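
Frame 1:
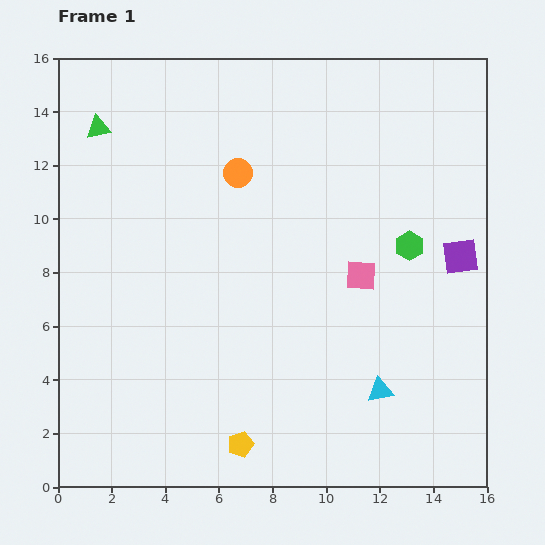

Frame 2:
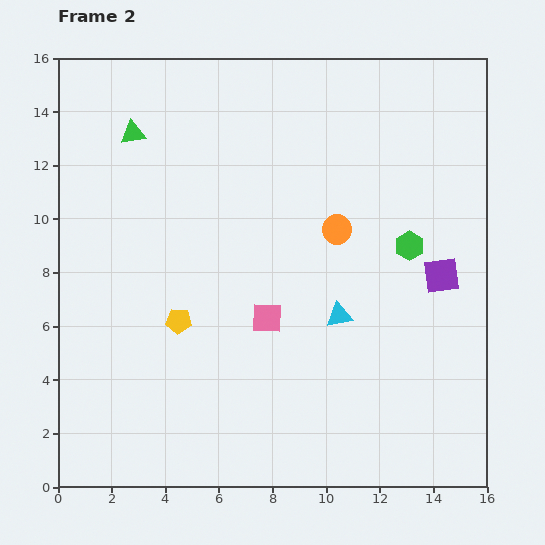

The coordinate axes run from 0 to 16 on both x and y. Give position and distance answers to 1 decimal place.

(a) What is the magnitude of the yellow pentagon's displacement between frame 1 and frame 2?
5.1

The yellow pentagon moved from (6.8, 1.6) to (4.5, 6.2), a distance of √(2.3² + 4.6²) ≈ 5.1.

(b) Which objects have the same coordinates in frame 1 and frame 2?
the green hexagon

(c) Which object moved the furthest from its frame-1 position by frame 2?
the yellow pentagon

(moved 5.1; next 4.3)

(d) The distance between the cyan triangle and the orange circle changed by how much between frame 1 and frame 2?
-6.5

Distance in frame 1: 9.7. Distance in frame 2: 3.2.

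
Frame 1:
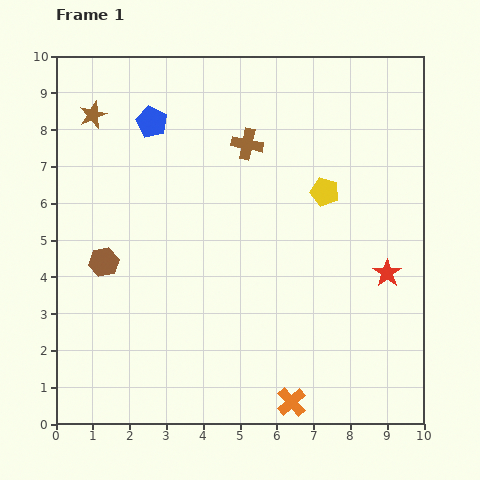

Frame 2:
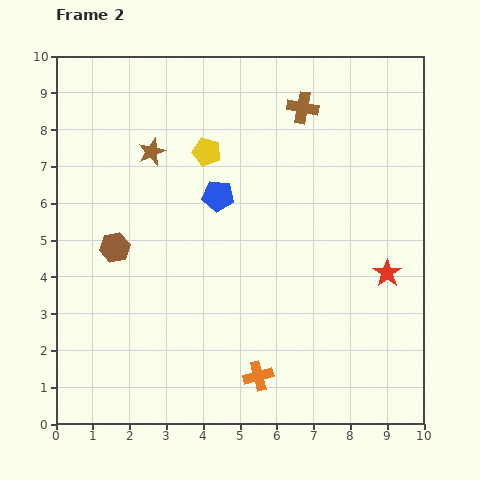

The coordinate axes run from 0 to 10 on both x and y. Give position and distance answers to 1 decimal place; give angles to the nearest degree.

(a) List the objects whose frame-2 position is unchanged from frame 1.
the red star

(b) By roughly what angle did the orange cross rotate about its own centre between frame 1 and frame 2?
28° clockwise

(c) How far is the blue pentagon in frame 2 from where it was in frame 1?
2.7

The blue pentagon moved from (2.6, 8.2) to (4.4, 6.2), a distance of √(1.8² + 2.0²) ≈ 2.7.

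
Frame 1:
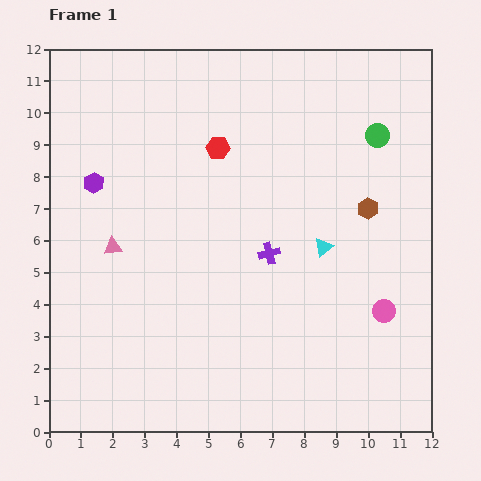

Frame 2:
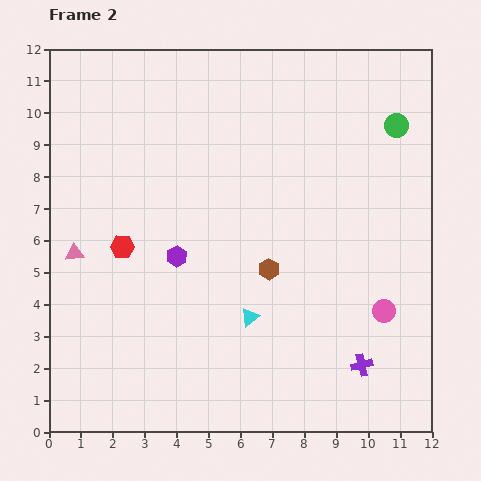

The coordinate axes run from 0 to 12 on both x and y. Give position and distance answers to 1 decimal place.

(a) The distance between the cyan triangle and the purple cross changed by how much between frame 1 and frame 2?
+2.1

Distance in frame 1: 1.7. Distance in frame 2: 3.8.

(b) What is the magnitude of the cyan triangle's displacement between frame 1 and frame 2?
3.2

The cyan triangle moved from (8.6, 5.8) to (6.3, 3.6), a distance of √(2.3² + 2.2²) ≈ 3.2.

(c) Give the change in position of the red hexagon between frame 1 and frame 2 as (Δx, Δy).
(-3.0, -3.1)

The red hexagon was at (5.3, 8.9) in frame 1 and (2.3, 5.8) in frame 2.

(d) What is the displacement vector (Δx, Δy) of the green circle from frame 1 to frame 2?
(0.6, 0.3)

The green circle was at (10.3, 9.3) in frame 1 and (10.9, 9.6) in frame 2.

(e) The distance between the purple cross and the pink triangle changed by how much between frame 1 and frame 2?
+4.8

Distance in frame 1: 4.9. Distance in frame 2: 9.7.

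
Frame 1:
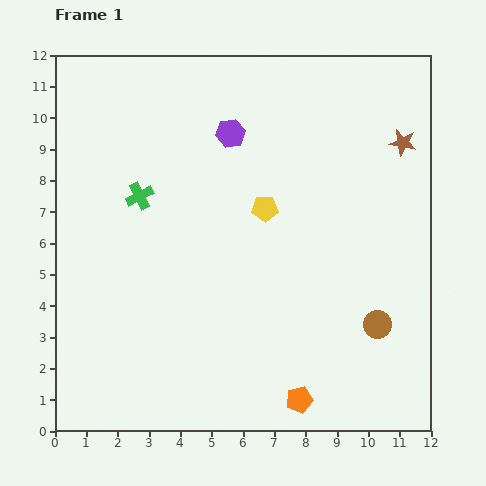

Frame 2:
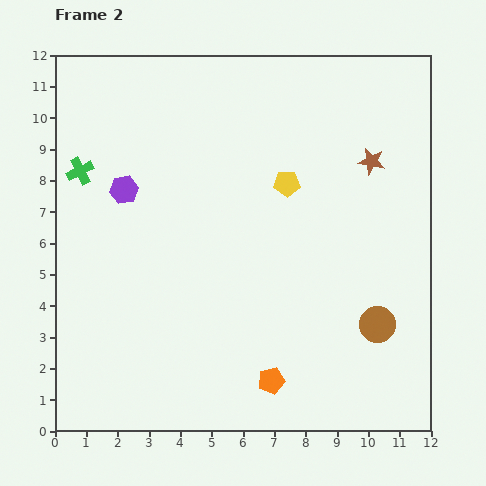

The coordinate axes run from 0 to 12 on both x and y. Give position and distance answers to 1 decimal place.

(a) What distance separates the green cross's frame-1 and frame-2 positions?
2.1

The green cross moved from (2.7, 7.5) to (0.8, 8.3), a distance of √(1.9² + 0.8²) ≈ 2.1.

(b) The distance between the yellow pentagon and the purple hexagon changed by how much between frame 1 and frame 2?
+2.6

Distance in frame 1: 2.6. Distance in frame 2: 5.2.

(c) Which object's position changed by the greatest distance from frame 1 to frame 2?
the purple hexagon

(moved 3.8; next 2.1)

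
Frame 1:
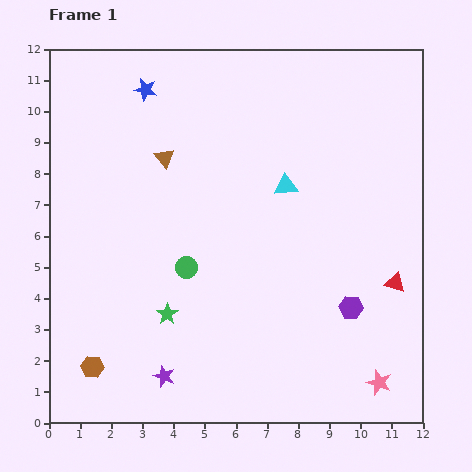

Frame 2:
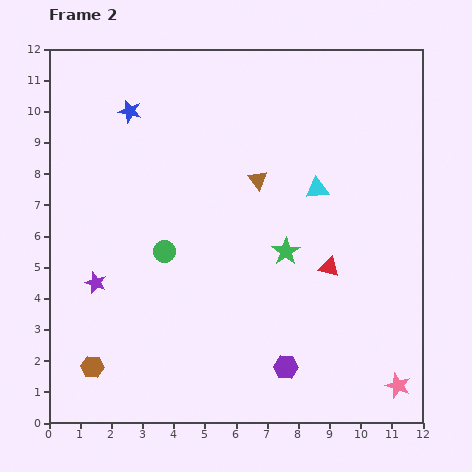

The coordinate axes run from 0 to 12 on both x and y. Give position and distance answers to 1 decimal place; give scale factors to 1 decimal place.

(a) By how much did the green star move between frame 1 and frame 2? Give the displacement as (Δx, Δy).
(3.8, 2.0)

The green star was at (3.8, 3.5) in frame 1 and (7.6, 5.5) in frame 2.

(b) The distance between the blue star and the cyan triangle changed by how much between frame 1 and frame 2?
+1.0

Distance in frame 1: 5.5. Distance in frame 2: 6.5.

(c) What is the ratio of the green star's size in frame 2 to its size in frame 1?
1.3×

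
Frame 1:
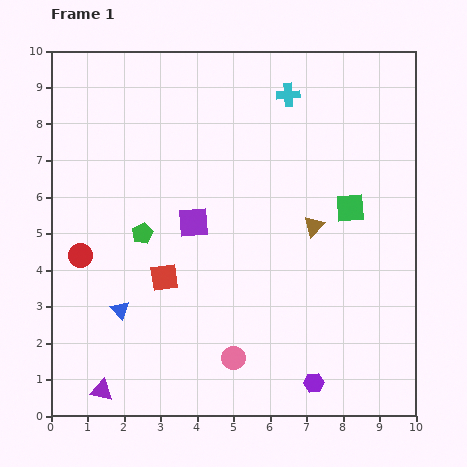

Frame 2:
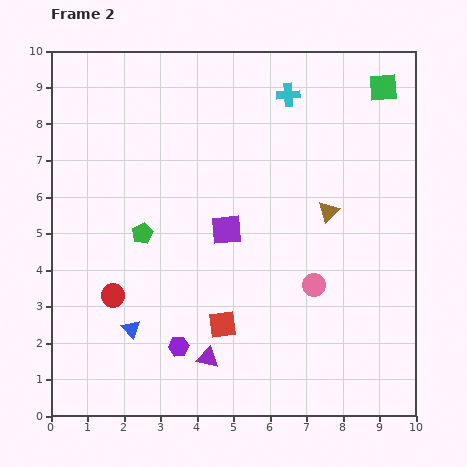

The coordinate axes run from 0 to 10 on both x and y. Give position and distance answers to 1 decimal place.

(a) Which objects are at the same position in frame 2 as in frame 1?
the green pentagon, the cyan cross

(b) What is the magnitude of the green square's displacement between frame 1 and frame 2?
3.4

The green square moved from (8.2, 5.7) to (9.1, 9.0), a distance of √(0.9² + 3.3²) ≈ 3.4.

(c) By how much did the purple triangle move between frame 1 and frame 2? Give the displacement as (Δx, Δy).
(2.9, 0.9)

The purple triangle was at (1.4, 0.7) in frame 1 and (4.3, 1.6) in frame 2.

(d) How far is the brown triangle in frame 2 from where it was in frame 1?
0.6

The brown triangle moved from (7.2, 5.2) to (7.6, 5.6), a distance of √(0.4² + 0.4²) ≈ 0.6.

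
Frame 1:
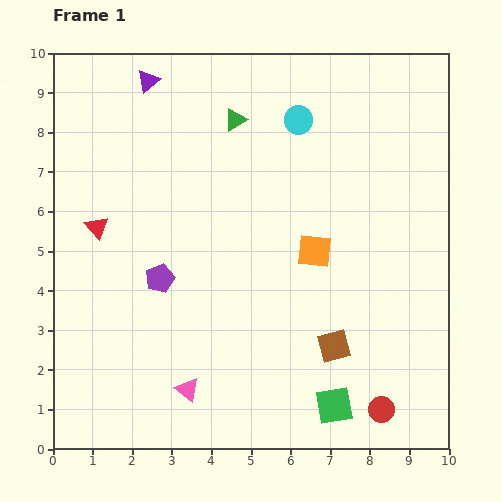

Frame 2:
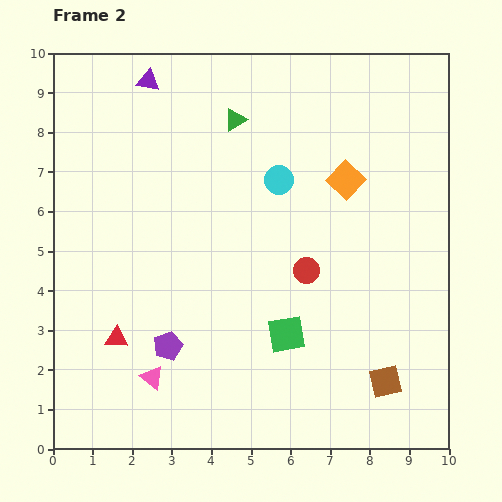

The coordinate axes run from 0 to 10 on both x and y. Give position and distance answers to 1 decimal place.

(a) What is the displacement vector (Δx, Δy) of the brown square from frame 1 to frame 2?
(1.3, -0.9)

The brown square was at (7.1, 2.6) in frame 1 and (8.4, 1.7) in frame 2.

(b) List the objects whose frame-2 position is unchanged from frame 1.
the purple triangle, the green triangle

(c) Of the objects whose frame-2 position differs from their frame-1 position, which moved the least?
the pink triangle

(moved 0.9)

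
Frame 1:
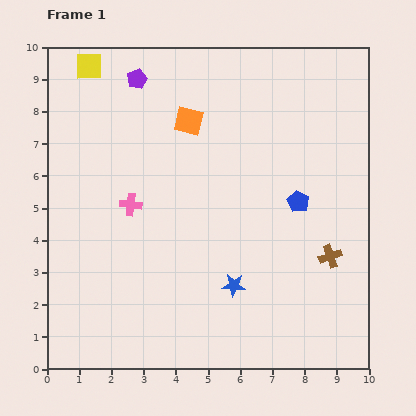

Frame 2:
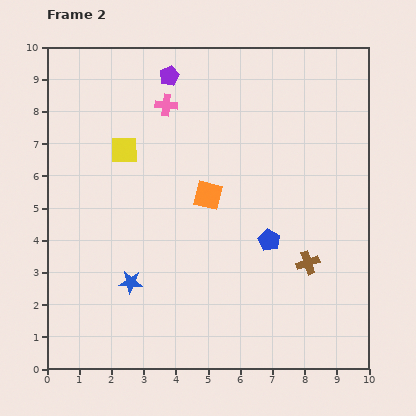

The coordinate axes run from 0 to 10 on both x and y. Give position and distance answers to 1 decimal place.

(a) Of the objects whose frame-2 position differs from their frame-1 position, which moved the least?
the brown cross

(moved 0.7)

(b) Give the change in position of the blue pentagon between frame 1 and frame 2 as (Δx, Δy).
(-0.9, -1.2)

The blue pentagon was at (7.8, 5.2) in frame 1 and (6.9, 4.0) in frame 2.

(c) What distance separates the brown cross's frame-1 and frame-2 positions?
0.7

The brown cross moved from (8.8, 3.5) to (8.1, 3.3), a distance of √(0.7² + 0.2²) ≈ 0.7.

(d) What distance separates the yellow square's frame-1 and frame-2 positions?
2.8

The yellow square moved from (1.3, 9.4) to (2.4, 6.8), a distance of √(1.1² + 2.6²) ≈ 2.8.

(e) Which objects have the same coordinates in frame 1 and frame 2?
none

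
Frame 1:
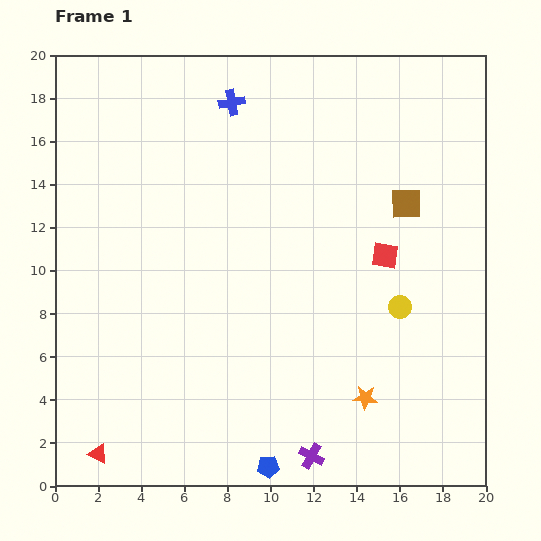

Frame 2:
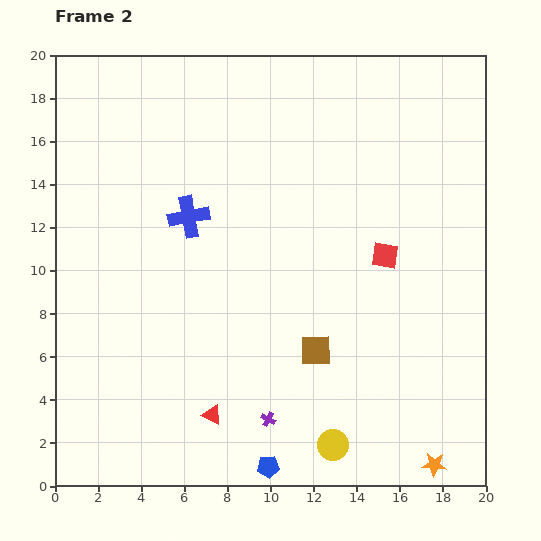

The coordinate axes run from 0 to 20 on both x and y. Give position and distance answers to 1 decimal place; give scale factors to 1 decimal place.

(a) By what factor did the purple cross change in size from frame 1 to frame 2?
0.6×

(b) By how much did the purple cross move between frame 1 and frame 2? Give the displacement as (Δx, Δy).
(-2.0, 1.7)

The purple cross was at (11.9, 1.4) in frame 1 and (9.9, 3.1) in frame 2.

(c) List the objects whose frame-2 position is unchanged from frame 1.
the red square, the blue pentagon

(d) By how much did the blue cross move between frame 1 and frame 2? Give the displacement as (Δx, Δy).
(-2.0, -5.3)

The blue cross was at (8.2, 17.8) in frame 1 and (6.2, 12.5) in frame 2.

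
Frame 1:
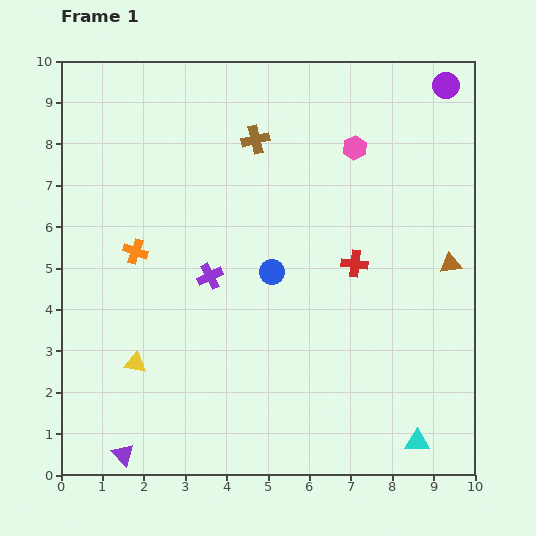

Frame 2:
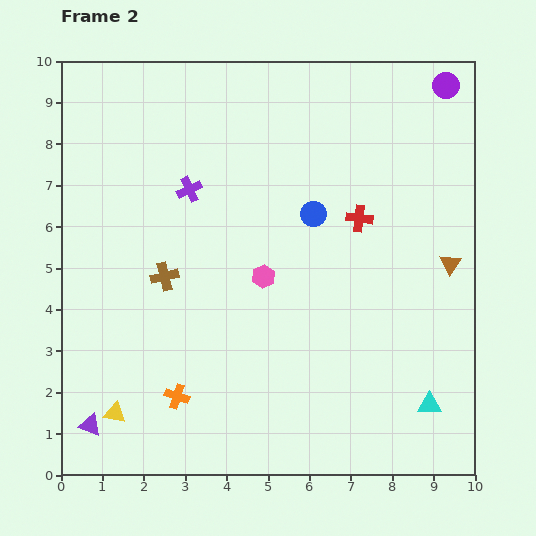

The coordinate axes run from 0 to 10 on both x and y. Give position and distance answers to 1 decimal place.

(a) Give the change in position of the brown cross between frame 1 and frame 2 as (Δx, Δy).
(-2.2, -3.3)

The brown cross was at (4.7, 8.1) in frame 1 and (2.5, 4.8) in frame 2.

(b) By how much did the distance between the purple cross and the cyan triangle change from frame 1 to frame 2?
+1.4

Distance in frame 1: 6.4. Distance in frame 2: 7.8.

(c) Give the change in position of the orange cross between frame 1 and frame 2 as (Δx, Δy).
(1.0, -3.5)

The orange cross was at (1.8, 5.4) in frame 1 and (2.8, 1.9) in frame 2.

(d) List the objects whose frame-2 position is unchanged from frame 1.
the brown triangle, the purple circle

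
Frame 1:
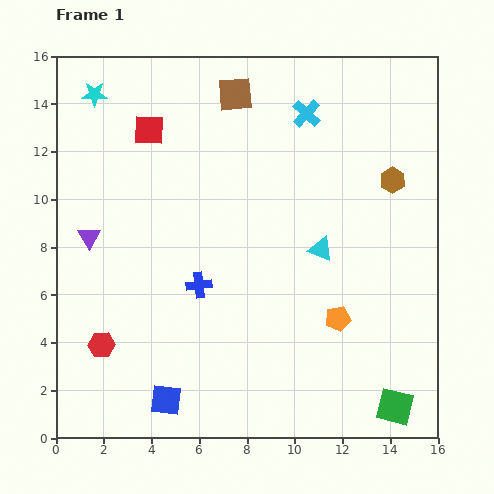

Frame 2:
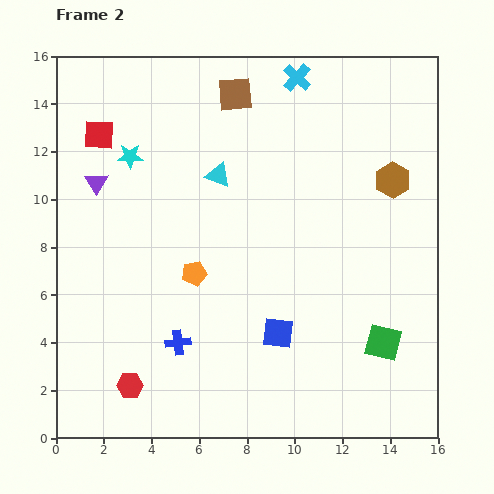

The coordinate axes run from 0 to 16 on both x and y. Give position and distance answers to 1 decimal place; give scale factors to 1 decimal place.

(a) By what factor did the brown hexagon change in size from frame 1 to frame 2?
1.4×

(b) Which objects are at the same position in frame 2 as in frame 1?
the brown square, the brown hexagon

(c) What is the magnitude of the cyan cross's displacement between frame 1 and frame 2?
1.6

The cyan cross moved from (10.5, 13.6) to (10.1, 15.1), a distance of √(0.4² + 1.5²) ≈ 1.6.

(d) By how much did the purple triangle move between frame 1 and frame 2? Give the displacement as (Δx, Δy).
(0.3, 2.3)

The purple triangle was at (1.4, 8.4) in frame 1 and (1.7, 10.7) in frame 2.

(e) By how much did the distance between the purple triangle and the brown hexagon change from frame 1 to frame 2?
-0.5

Distance in frame 1: 12.9. Distance in frame 2: 12.4.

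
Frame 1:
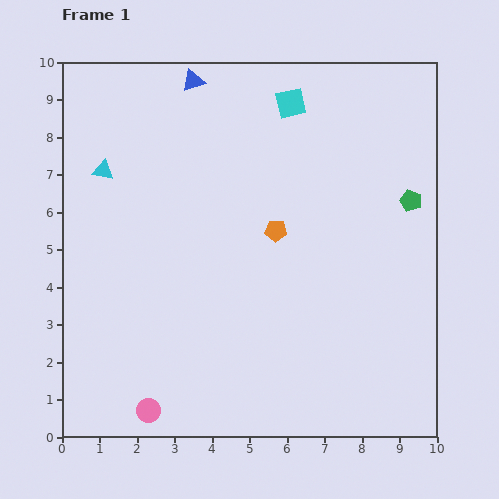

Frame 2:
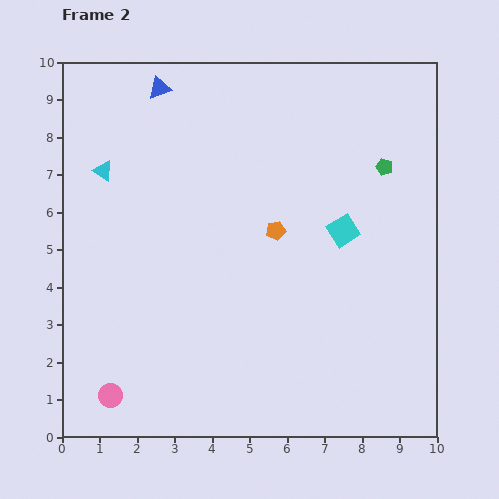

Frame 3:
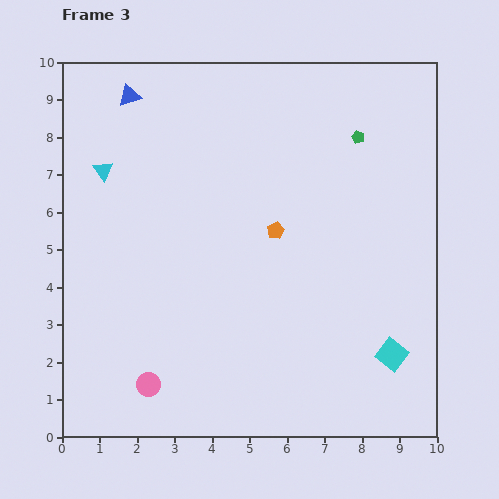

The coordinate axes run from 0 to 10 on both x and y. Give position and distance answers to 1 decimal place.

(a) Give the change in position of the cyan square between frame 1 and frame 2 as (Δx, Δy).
(1.4, -3.4)

The cyan square was at (6.1, 8.9) in frame 1 and (7.5, 5.5) in frame 2.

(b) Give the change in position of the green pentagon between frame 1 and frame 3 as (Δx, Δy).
(-1.4, 1.7)

The green pentagon was at (9.3, 6.3) in frame 1 and (7.9, 8.0) in frame 3.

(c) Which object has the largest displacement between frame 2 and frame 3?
the cyan square

(moved 3.5; next 1.1)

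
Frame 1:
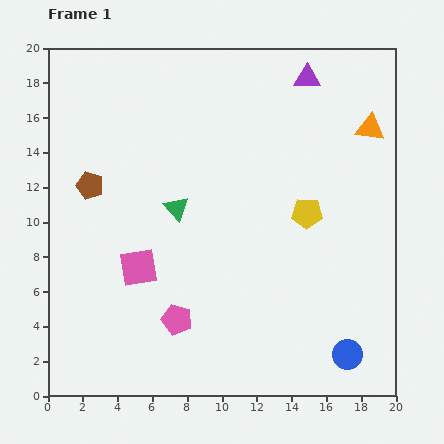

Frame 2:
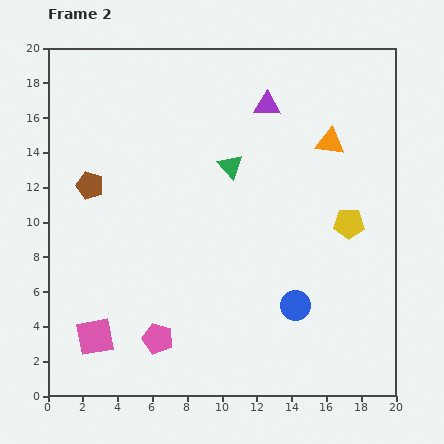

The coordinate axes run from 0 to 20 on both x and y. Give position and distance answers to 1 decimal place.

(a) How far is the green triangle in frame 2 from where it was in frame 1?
3.9

The green triangle moved from (7.4, 10.8) to (10.5, 13.2), a distance of √(3.1² + 2.4²) ≈ 3.9.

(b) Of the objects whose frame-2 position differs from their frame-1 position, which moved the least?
the pink pentagon

(moved 1.6)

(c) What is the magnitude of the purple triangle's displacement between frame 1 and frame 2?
2.8

The purple triangle moved from (14.9, 18.3) to (12.6, 16.7), a distance of √(2.3² + 1.6²) ≈ 2.8.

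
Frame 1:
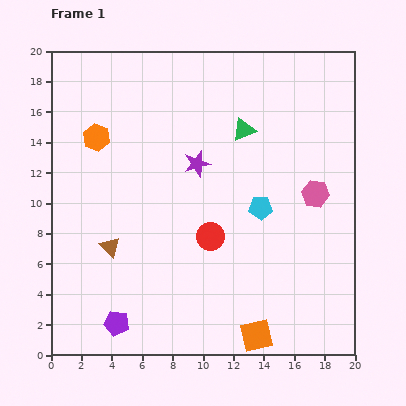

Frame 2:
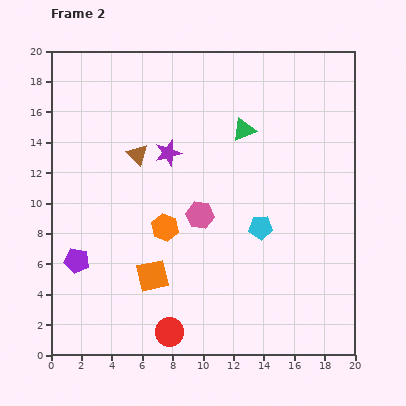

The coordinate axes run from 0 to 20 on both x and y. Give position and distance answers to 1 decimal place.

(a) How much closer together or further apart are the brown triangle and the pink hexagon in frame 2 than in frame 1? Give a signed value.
-8.2

Distance in frame 1: 13.9. Distance in frame 2: 5.7.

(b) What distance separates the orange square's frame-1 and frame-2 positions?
7.8

The orange square moved from (13.5, 1.3) to (6.7, 5.2), a distance of √(6.8² + 3.9²) ≈ 7.8.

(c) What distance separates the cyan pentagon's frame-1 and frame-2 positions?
1.3

The cyan pentagon moved from (13.8, 9.7) to (13.8, 8.4), a distance of √(0.0² + 1.3²) ≈ 1.3.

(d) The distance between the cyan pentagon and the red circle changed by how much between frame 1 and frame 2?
+5.3

Distance in frame 1: 3.8. Distance in frame 2: 9.1.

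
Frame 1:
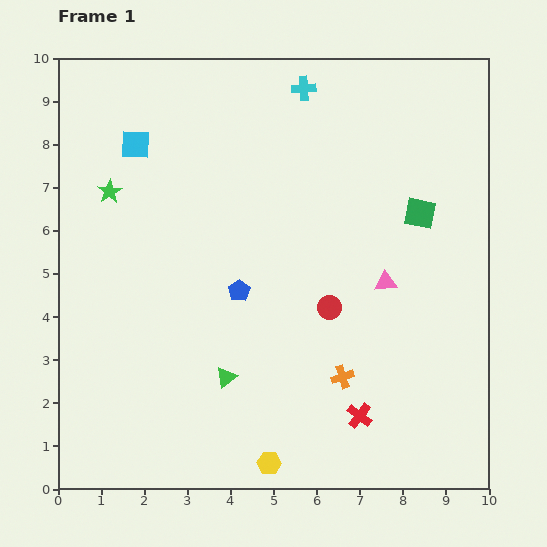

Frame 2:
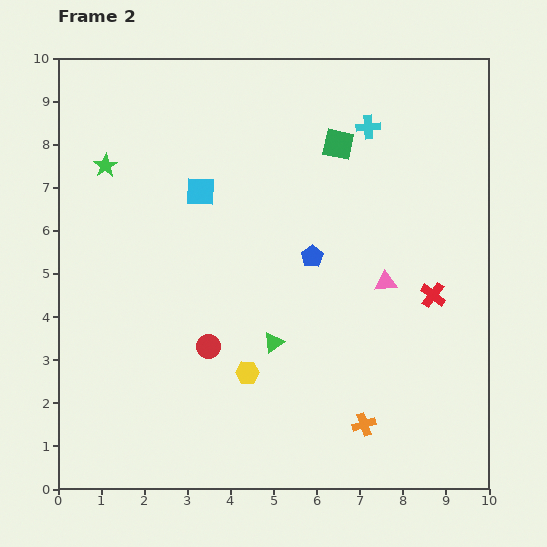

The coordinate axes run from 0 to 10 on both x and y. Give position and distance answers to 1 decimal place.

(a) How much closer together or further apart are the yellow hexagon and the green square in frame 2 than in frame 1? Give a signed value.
-1.1

Distance in frame 1: 6.8. Distance in frame 2: 5.7.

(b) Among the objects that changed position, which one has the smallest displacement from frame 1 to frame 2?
the green star

(moved 0.6)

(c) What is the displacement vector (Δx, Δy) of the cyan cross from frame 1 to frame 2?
(1.5, -0.9)

The cyan cross was at (5.7, 9.3) in frame 1 and (7.2, 8.4) in frame 2.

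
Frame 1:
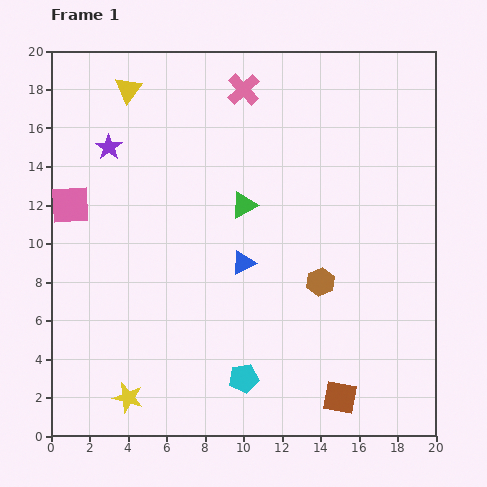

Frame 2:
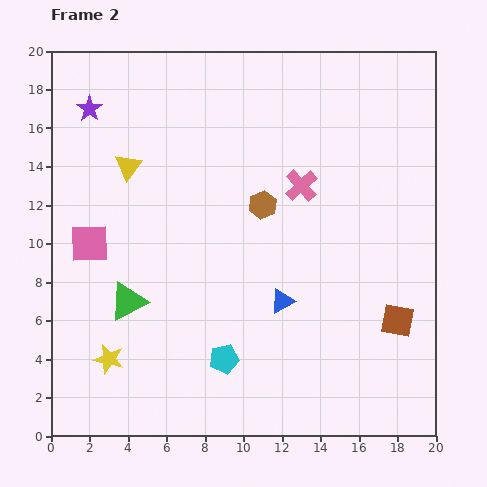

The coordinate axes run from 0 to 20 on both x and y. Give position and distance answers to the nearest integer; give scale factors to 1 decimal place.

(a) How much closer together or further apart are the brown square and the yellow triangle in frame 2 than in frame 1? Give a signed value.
-3

Distance in frame 1: 19. Distance in frame 2: 16.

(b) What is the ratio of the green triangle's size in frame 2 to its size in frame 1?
1.4×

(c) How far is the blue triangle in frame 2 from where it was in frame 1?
3

The blue triangle moved from (10, 9) to (12, 7), a distance of √(2² + 2²) ≈ 3.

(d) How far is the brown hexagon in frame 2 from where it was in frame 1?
5

The brown hexagon moved from (14, 8) to (11, 12), a distance of √(3² + 4²) ≈ 5.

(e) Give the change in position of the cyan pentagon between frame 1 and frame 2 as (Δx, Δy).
(-1, 1)

The cyan pentagon was at (10, 3) in frame 1 and (9, 4) in frame 2.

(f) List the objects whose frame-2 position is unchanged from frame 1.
none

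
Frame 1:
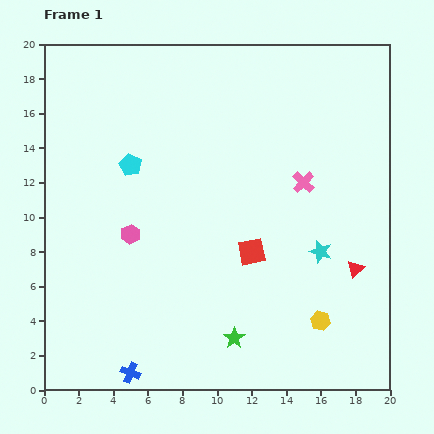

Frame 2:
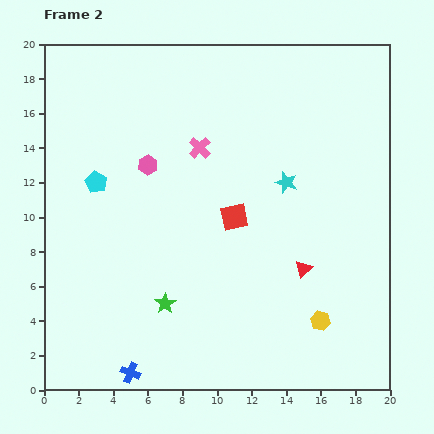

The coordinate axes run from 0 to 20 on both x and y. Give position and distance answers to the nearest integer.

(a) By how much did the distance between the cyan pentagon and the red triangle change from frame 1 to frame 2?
-1

Distance in frame 1: 14. Distance in frame 2: 13.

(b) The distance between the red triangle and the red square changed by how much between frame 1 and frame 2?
-1

Distance in frame 1: 6. Distance in frame 2: 5.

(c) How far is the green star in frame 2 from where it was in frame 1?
4

The green star moved from (11, 3) to (7, 5), a distance of √(4² + 2²) ≈ 4.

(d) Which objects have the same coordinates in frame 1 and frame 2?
the blue cross, the yellow hexagon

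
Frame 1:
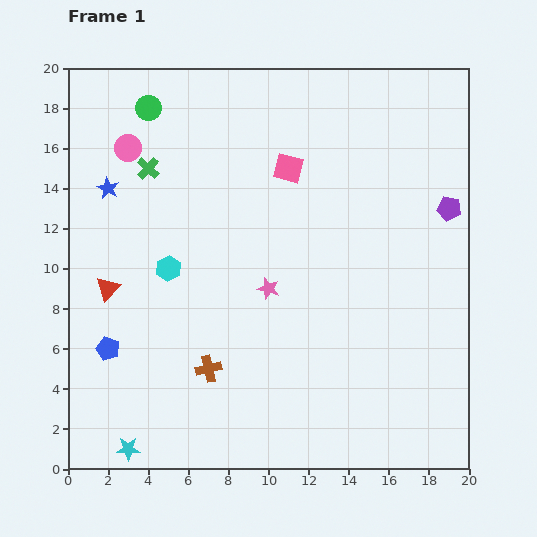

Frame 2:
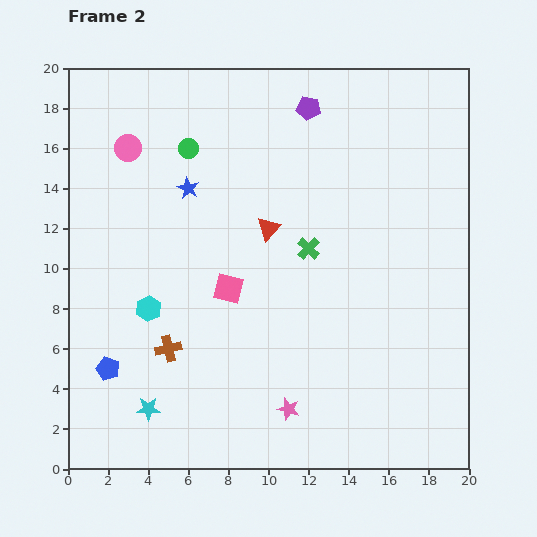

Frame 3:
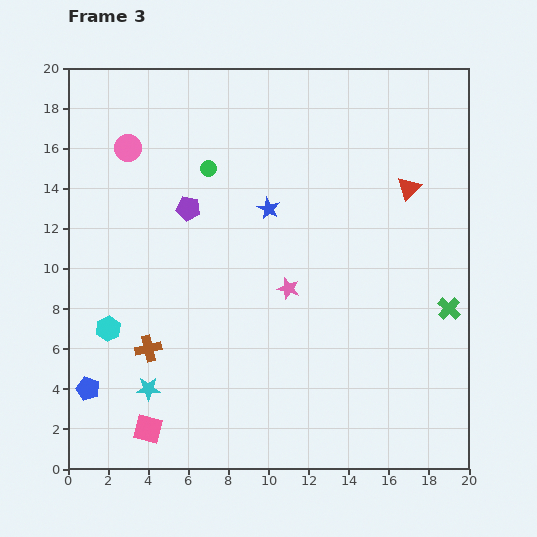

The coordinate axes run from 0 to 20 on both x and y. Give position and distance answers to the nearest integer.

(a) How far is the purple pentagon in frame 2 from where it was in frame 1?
9

The purple pentagon moved from (19, 13) to (12, 18), a distance of √(7² + 5²) ≈ 9.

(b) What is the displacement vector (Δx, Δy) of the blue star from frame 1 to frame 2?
(4, 0)

The blue star was at (2, 14) in frame 1 and (6, 14) in frame 2.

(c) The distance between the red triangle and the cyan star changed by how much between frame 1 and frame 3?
+8

Distance in frame 1: 8. Distance in frame 3: 16.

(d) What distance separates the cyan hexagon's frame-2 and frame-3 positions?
2

The cyan hexagon moved from (4, 8) to (2, 7), a distance of √(2² + 1²) ≈ 2.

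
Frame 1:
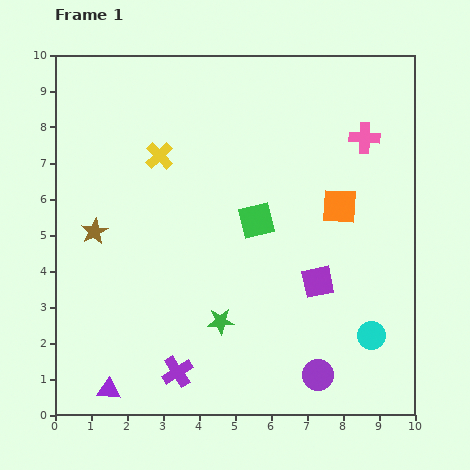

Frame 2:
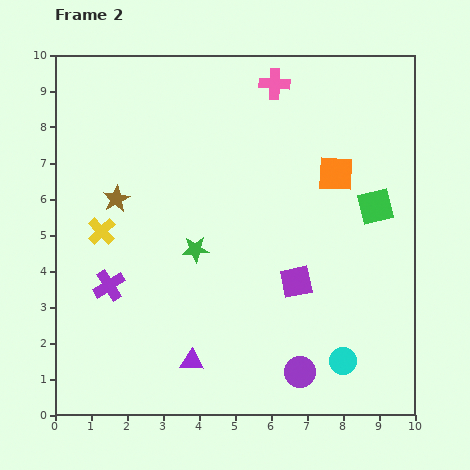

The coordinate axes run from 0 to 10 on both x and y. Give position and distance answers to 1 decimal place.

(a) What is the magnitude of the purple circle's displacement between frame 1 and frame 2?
0.5

The purple circle moved from (7.3, 1.1) to (6.8, 1.2), a distance of √(0.5² + 0.1²) ≈ 0.5.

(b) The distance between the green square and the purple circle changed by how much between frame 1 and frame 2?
+0.5

Distance in frame 1: 4.6. Distance in frame 2: 5.1.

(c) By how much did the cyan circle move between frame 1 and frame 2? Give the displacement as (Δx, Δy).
(-0.8, -0.7)

The cyan circle was at (8.8, 2.2) in frame 1 and (8.0, 1.5) in frame 2.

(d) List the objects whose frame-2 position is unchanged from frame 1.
none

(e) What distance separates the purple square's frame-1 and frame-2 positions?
0.6

The purple square moved from (7.3, 3.7) to (6.7, 3.7), a distance of √(0.6² + 0.0²) ≈ 0.6.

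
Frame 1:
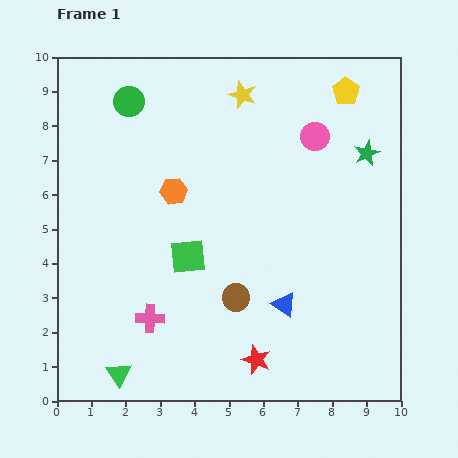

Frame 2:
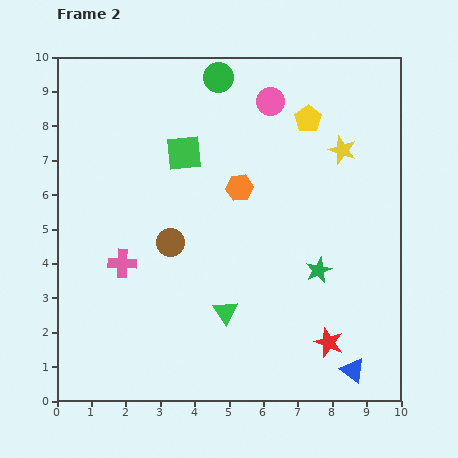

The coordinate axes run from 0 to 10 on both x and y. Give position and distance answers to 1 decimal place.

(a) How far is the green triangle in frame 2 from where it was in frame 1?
3.6

The green triangle moved from (1.8, 0.8) to (4.9, 2.6), a distance of √(3.1² + 1.8²) ≈ 3.6.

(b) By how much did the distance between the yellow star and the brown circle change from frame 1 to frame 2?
-0.2

Distance in frame 1: 5.9. Distance in frame 2: 5.7.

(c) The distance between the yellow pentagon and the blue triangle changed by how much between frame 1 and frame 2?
+0.9

Distance in frame 1: 6.5. Distance in frame 2: 7.4.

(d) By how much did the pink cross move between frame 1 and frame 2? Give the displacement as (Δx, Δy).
(-0.8, 1.6)

The pink cross was at (2.7, 2.4) in frame 1 and (1.9, 4.0) in frame 2.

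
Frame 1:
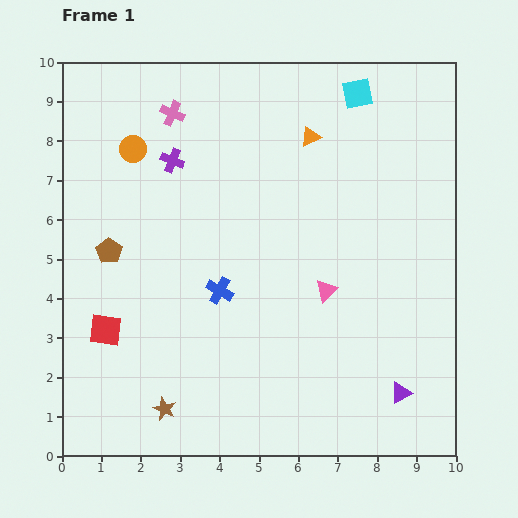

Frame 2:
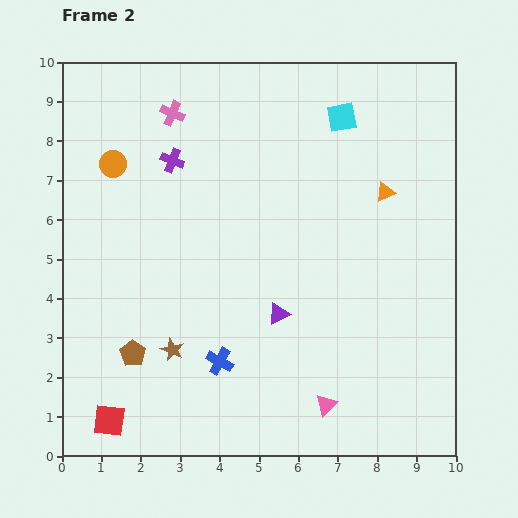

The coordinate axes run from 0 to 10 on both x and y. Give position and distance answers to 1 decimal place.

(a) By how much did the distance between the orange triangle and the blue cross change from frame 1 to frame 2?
+1.5

Distance in frame 1: 4.5. Distance in frame 2: 6.0.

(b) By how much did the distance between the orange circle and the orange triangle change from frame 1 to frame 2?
+2.4

Distance in frame 1: 4.5. Distance in frame 2: 6.9.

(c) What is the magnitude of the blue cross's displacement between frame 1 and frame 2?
1.8

The blue cross moved from (4.0, 4.2) to (4.0, 2.4), a distance of √(0.0² + 1.8²) ≈ 1.8.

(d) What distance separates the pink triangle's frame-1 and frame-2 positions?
2.9

The pink triangle moved from (6.7, 4.2) to (6.7, 1.3), a distance of √(0.0² + 2.9²) ≈ 2.9.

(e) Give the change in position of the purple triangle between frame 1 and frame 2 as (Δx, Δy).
(-3.1, 2.0)

The purple triangle was at (8.6, 1.6) in frame 1 and (5.5, 3.6) in frame 2.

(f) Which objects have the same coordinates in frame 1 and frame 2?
the pink cross, the purple cross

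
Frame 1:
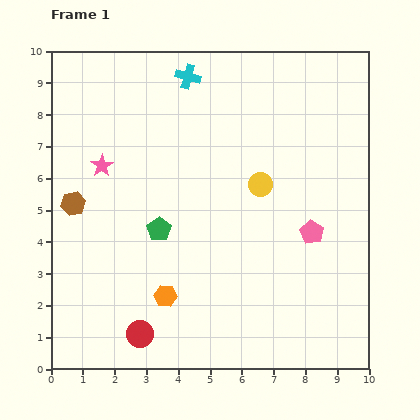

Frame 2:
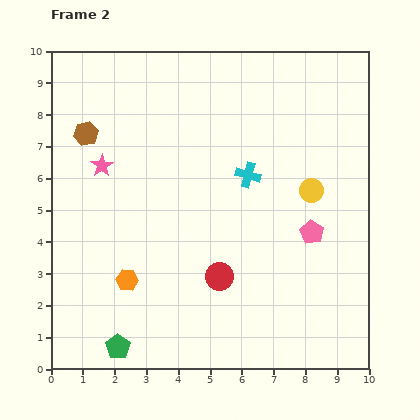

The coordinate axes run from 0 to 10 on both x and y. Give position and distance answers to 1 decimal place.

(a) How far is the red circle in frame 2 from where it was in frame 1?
3.1

The red circle moved from (2.8, 1.1) to (5.3, 2.9), a distance of √(2.5² + 1.8²) ≈ 3.1.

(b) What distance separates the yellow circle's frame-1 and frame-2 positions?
1.6

The yellow circle moved from (6.6, 5.8) to (8.2, 5.6), a distance of √(1.6² + 0.2²) ≈ 1.6.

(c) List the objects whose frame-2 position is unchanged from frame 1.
the pink star, the pink pentagon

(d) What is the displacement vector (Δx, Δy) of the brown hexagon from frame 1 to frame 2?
(0.4, 2.2)

The brown hexagon was at (0.7, 5.2) in frame 1 and (1.1, 7.4) in frame 2.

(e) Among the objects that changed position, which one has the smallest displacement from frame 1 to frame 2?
the orange hexagon

(moved 1.3)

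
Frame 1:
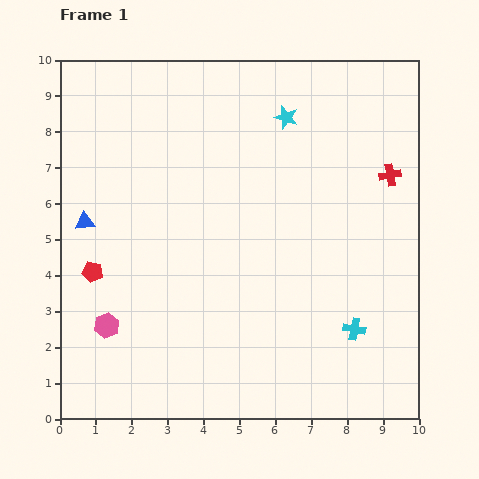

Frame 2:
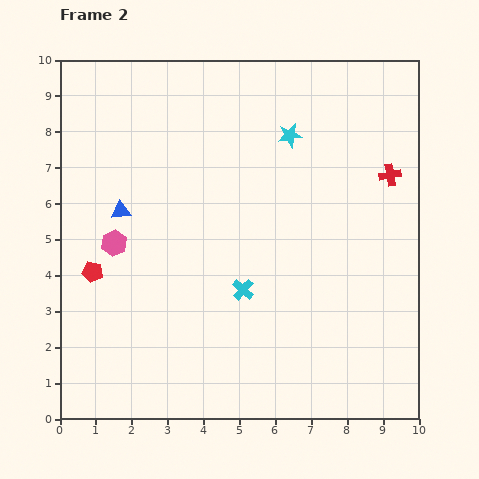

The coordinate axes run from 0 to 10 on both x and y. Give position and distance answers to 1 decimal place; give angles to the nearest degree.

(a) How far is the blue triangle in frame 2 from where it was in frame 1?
1.0

The blue triangle moved from (0.7, 5.5) to (1.7, 5.8), a distance of √(1.0² + 0.3²) ≈ 1.0.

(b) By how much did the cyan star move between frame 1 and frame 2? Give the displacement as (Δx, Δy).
(0.1, -0.5)

The cyan star was at (6.3, 8.4) in frame 1 and (6.4, 7.9) in frame 2.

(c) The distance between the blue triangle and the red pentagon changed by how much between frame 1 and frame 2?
+0.5

Distance in frame 1: 1.4. Distance in frame 2: 1.9.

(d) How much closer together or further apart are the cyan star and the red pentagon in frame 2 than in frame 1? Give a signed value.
-0.2

Distance in frame 1: 6.9. Distance in frame 2: 6.7.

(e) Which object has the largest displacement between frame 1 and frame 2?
the cyan cross

(moved 3.3; next 2.3)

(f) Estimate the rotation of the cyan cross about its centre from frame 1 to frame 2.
32° clockwise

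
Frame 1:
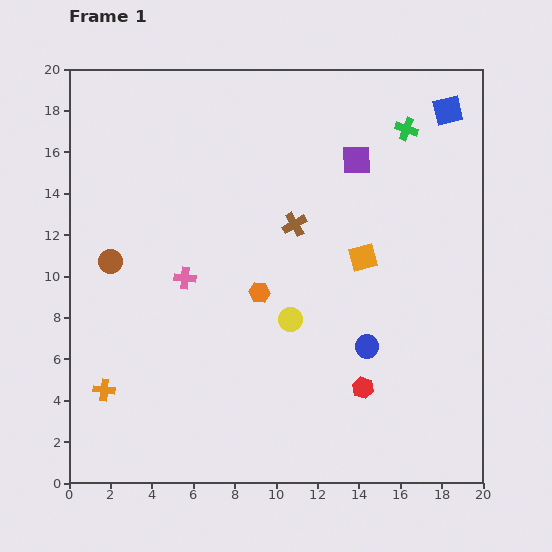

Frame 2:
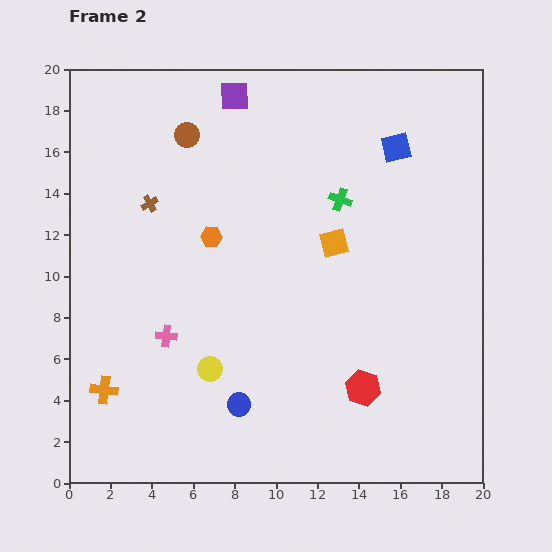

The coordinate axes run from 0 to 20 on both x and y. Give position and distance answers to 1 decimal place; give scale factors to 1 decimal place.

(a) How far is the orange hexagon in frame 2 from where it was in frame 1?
3.5

The orange hexagon moved from (9.2, 9.2) to (6.9, 11.9), a distance of √(2.3² + 2.7²) ≈ 3.5.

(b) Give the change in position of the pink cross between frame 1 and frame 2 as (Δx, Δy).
(-0.9, -2.8)

The pink cross was at (5.6, 9.9) in frame 1 and (4.7, 7.1) in frame 2.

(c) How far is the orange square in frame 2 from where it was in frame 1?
1.6

The orange square moved from (14.2, 10.9) to (12.8, 11.6), a distance of √(1.4² + 0.7²) ≈ 1.6.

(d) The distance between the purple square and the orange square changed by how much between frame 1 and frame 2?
+3.9

Distance in frame 1: 4.7. Distance in frame 2: 8.6.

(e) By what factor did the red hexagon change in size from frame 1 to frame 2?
1.7×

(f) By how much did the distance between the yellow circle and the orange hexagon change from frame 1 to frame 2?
+4.4

Distance in frame 1: 2.0. Distance in frame 2: 6.4.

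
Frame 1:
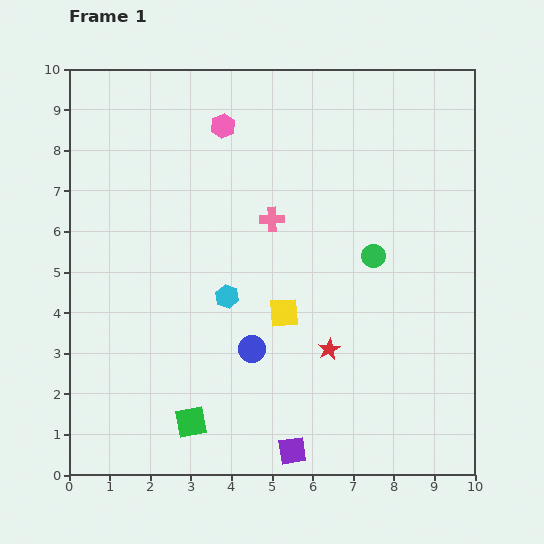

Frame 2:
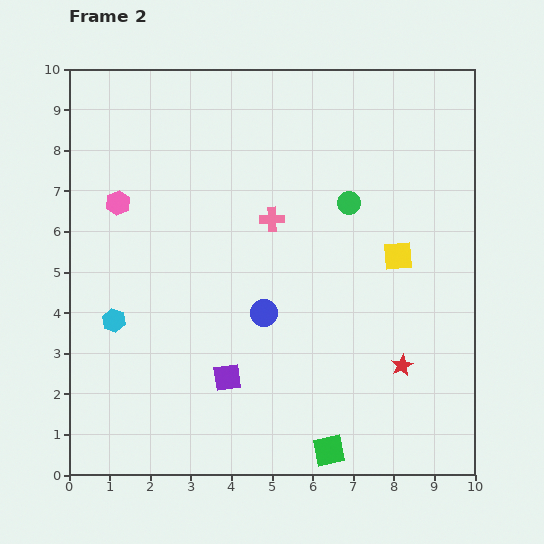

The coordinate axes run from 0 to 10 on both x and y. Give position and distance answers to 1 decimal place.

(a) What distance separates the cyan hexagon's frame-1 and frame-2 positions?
2.9

The cyan hexagon moved from (3.9, 4.4) to (1.1, 3.8), a distance of √(2.8² + 0.6²) ≈ 2.9.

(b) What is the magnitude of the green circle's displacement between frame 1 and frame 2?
1.4

The green circle moved from (7.5, 5.4) to (6.9, 6.7), a distance of √(0.6² + 1.3²) ≈ 1.4.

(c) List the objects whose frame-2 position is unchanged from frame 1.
the pink cross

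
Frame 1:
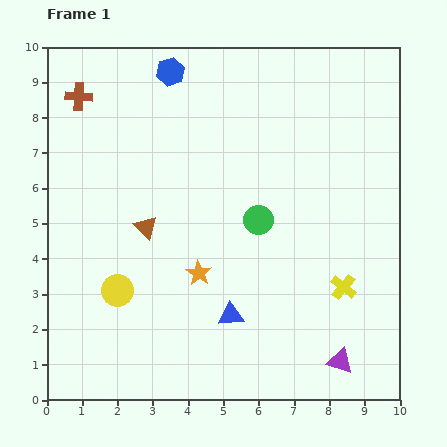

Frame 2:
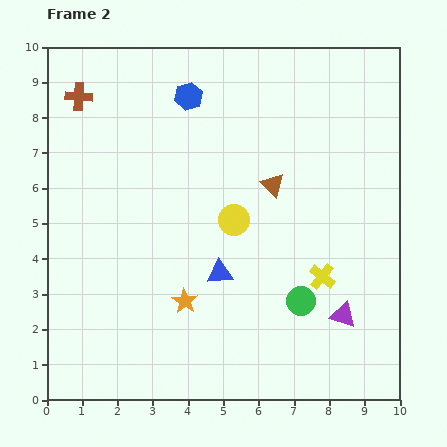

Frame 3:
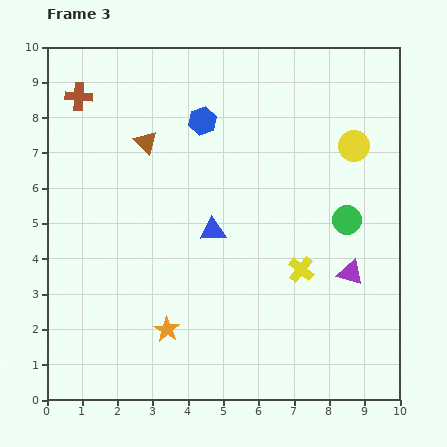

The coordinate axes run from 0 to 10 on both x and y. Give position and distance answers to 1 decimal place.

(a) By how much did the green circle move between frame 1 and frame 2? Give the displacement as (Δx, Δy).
(1.2, -2.3)

The green circle was at (6.0, 5.1) in frame 1 and (7.2, 2.8) in frame 2.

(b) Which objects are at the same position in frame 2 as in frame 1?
the brown cross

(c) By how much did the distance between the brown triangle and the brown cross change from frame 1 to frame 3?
-1.9

Distance in frame 1: 4.2. Distance in frame 3: 2.3.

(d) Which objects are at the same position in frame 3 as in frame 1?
the brown cross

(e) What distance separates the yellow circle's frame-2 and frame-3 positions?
4.0

The yellow circle moved from (5.3, 5.1) to (8.7, 7.2), a distance of √(3.4² + 2.1²) ≈ 4.0.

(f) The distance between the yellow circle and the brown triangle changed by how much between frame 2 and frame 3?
+4.4

Distance in frame 2: 1.5. Distance in frame 3: 5.9.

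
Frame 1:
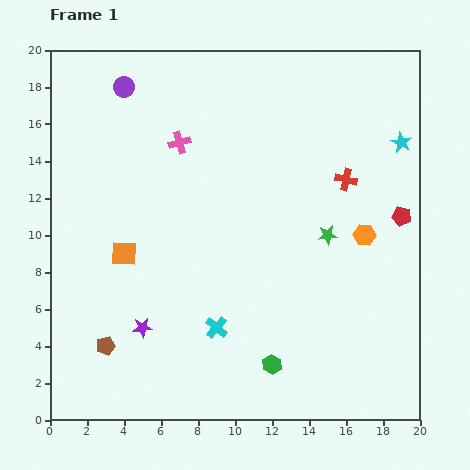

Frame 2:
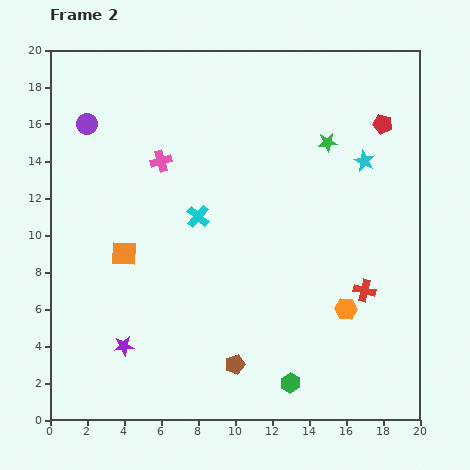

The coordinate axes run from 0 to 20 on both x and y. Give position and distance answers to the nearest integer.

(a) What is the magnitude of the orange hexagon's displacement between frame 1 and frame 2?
4

The orange hexagon moved from (17, 10) to (16, 6), a distance of √(1² + 4²) ≈ 4.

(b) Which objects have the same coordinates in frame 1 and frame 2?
the orange square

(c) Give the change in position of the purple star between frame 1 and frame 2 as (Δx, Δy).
(-1, -1)

The purple star was at (5, 5) in frame 1 and (4, 4) in frame 2.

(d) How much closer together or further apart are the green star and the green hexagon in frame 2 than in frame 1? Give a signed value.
+5

Distance in frame 1: 8. Distance in frame 2: 13.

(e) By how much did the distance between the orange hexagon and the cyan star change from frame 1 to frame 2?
+3

Distance in frame 1: 5. Distance in frame 2: 8.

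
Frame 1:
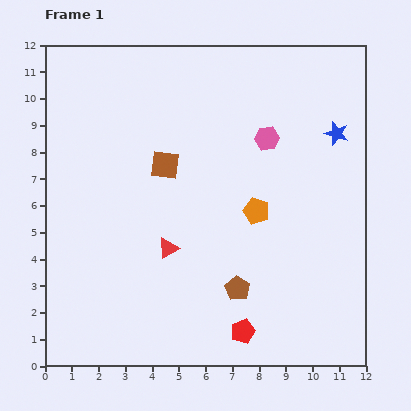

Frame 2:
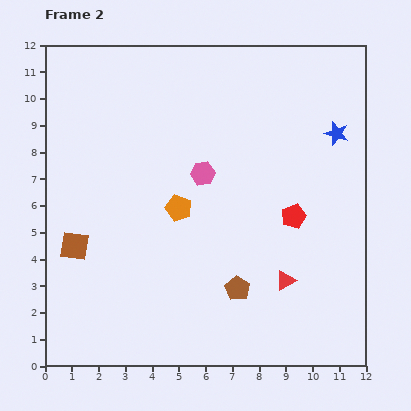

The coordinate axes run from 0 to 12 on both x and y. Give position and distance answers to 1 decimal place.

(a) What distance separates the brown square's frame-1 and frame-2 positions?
4.5

The brown square moved from (4.5, 7.5) to (1.1, 4.5), a distance of √(3.4² + 3.0²) ≈ 4.5.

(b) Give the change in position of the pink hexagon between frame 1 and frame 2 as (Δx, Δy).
(-2.4, -1.3)

The pink hexagon was at (8.3, 8.5) in frame 1 and (5.9, 7.2) in frame 2.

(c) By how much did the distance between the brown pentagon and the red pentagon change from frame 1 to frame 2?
+1.8

Distance in frame 1: 1.6. Distance in frame 2: 3.4.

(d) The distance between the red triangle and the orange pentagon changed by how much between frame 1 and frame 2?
+1.2

Distance in frame 1: 3.6. Distance in frame 2: 4.8.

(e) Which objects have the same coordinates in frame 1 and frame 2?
the blue star, the brown pentagon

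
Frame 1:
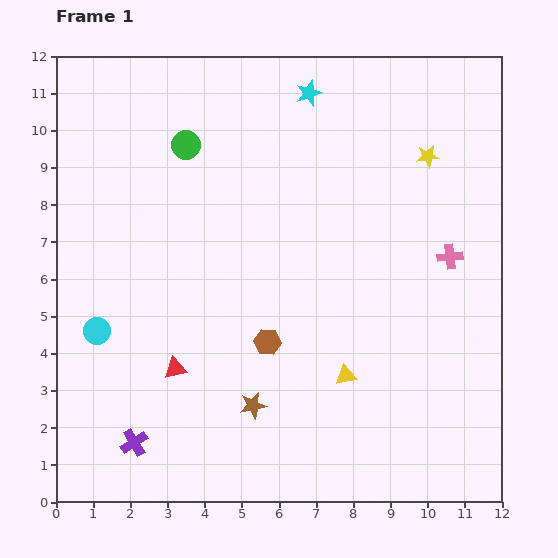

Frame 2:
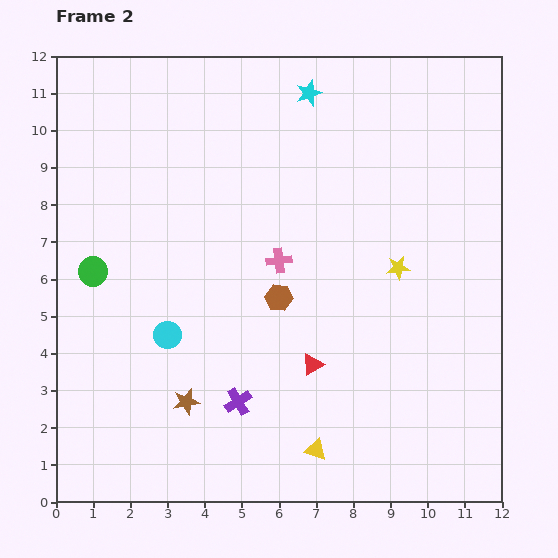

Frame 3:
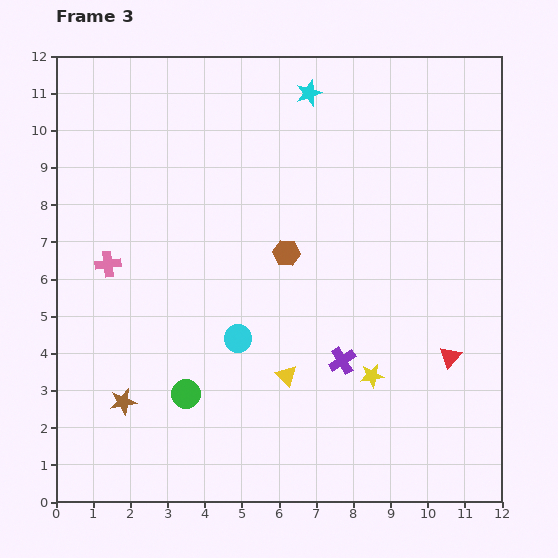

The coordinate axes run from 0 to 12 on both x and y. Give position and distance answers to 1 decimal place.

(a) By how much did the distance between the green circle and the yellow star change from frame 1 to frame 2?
+1.7

Distance in frame 1: 6.5. Distance in frame 2: 8.2.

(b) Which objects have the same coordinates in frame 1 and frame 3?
the cyan star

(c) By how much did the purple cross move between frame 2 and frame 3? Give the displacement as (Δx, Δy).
(2.8, 1.1)

The purple cross was at (4.9, 2.7) in frame 2 and (7.7, 3.8) in frame 3.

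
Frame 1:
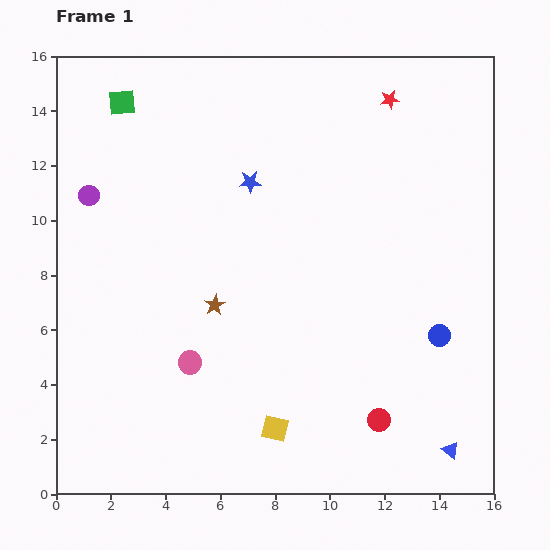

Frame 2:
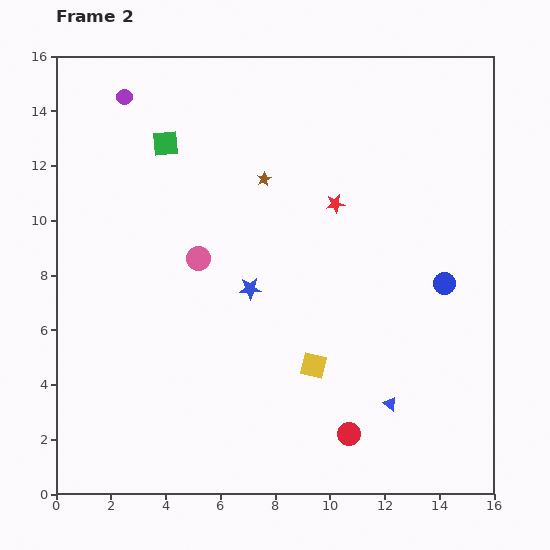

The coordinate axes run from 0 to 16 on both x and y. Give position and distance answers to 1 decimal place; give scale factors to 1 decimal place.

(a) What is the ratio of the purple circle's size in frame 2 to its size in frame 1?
0.8×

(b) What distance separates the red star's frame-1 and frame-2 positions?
4.3

The red star moved from (12.2, 14.4) to (10.2, 10.6), a distance of √(2.0² + 3.8²) ≈ 4.3.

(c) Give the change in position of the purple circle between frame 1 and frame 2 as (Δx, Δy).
(1.3, 3.6)

The purple circle was at (1.2, 10.9) in frame 1 and (2.5, 14.5) in frame 2.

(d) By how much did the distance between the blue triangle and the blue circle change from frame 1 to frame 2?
+0.6

Distance in frame 1: 4.2. Distance in frame 2: 4.8.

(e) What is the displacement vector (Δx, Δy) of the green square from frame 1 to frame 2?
(1.6, -1.5)

The green square was at (2.4, 14.3) in frame 1 and (4.0, 12.8) in frame 2.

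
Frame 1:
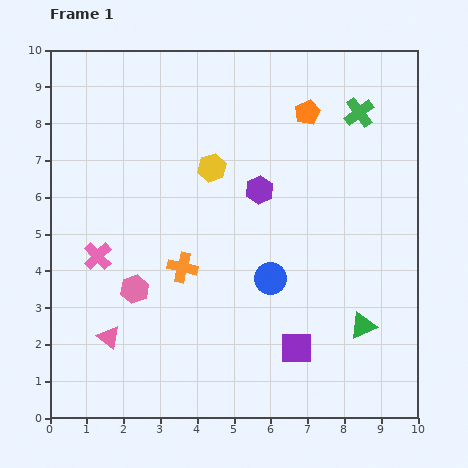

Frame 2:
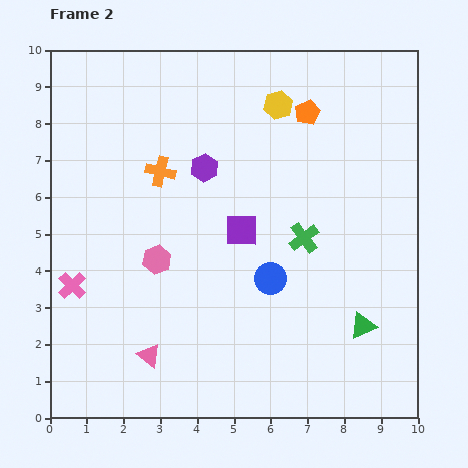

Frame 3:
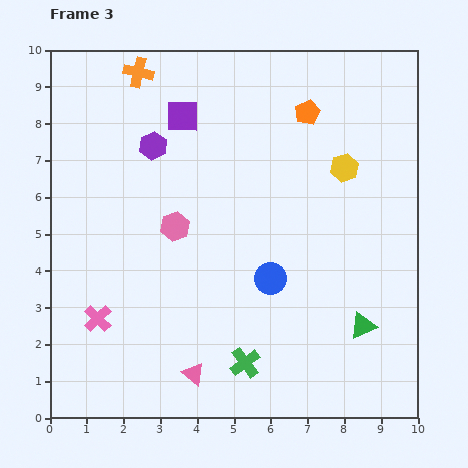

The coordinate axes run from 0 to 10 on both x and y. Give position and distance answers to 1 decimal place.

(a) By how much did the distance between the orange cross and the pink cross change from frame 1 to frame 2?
+1.6

Distance in frame 1: 2.3. Distance in frame 2: 3.9.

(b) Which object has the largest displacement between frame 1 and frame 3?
the green cross

(moved 7.5; next 7.0)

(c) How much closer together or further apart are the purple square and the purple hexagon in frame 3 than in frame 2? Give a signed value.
-0.9

Distance in frame 2: 2.0. Distance in frame 3: 1.1.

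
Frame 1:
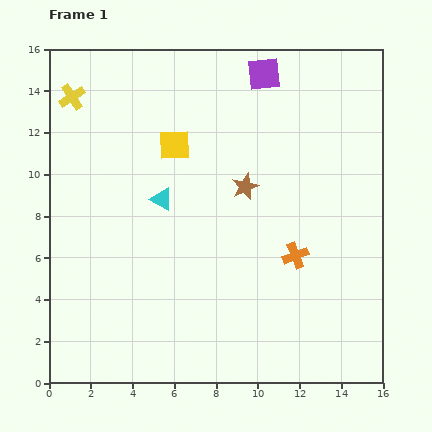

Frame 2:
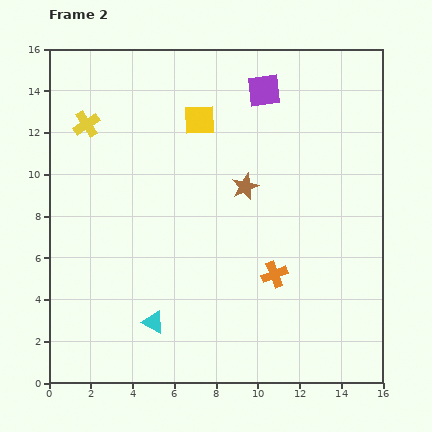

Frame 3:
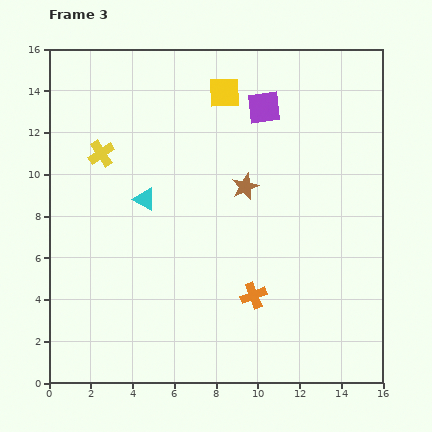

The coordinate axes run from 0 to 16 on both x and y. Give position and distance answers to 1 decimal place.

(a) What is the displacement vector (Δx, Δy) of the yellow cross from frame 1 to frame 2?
(0.7, -1.3)

The yellow cross was at (1.1, 13.7) in frame 1 and (1.8, 12.4) in frame 2.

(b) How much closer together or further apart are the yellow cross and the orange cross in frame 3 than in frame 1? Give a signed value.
-3.1

Distance in frame 1: 13.1. Distance in frame 3: 10.0.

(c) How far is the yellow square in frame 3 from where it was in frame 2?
1.8

The yellow square moved from (7.2, 12.6) to (8.4, 13.9), a distance of √(1.2² + 1.3²) ≈ 1.8.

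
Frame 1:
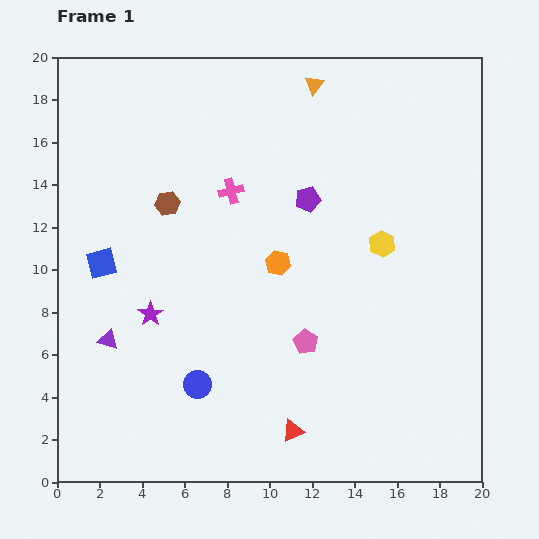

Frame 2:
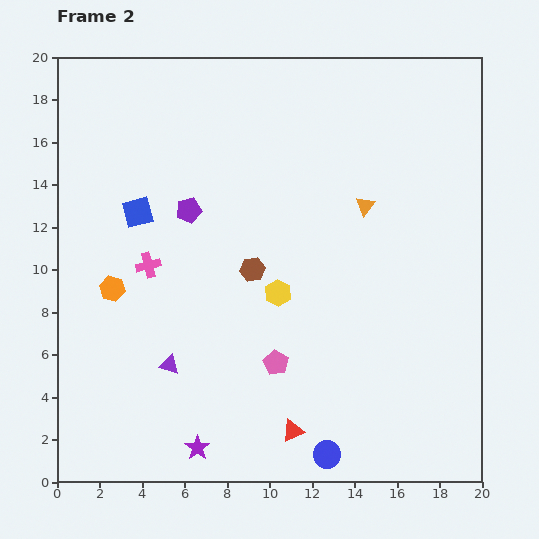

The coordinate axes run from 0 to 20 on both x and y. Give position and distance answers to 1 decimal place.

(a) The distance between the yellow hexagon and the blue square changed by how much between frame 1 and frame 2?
-5.6

Distance in frame 1: 13.2. Distance in frame 2: 7.6.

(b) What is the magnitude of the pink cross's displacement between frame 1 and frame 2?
5.2

The pink cross moved from (8.2, 13.7) to (4.3, 10.2), a distance of √(3.9² + 3.5²) ≈ 5.2.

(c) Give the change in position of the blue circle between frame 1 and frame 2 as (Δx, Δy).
(6.1, -3.3)

The blue circle was at (6.6, 4.6) in frame 1 and (12.7, 1.3) in frame 2.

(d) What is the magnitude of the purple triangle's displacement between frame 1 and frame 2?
3.1

The purple triangle moved from (2.4, 6.7) to (5.3, 5.5), a distance of √(2.9² + 1.2²) ≈ 3.1.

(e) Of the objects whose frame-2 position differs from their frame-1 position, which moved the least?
the pink pentagon

(moved 1.7)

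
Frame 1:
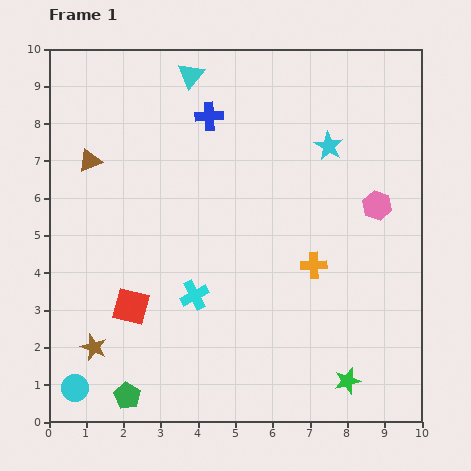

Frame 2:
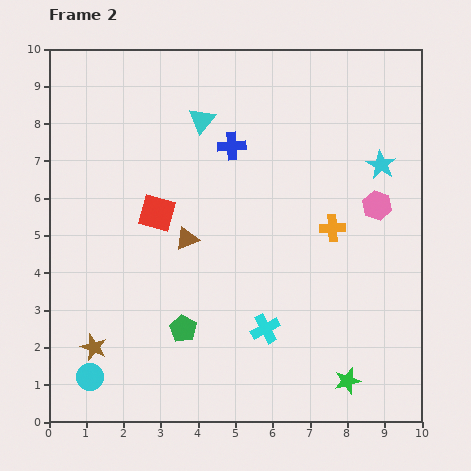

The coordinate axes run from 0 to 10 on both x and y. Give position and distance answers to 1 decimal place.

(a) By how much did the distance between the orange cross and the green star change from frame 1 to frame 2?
+0.9

Distance in frame 1: 3.2. Distance in frame 2: 4.1.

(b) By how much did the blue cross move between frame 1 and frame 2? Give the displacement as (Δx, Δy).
(0.6, -0.8)

The blue cross was at (4.3, 8.2) in frame 1 and (4.9, 7.4) in frame 2.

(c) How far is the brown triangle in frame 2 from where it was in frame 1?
3.3

The brown triangle moved from (1.1, 7.0) to (3.7, 4.9), a distance of √(2.6² + 2.1²) ≈ 3.3.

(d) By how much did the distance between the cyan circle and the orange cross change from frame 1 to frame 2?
+0.4

Distance in frame 1: 7.2. Distance in frame 2: 7.6.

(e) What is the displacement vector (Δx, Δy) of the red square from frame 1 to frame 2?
(0.7, 2.5)

The red square was at (2.2, 3.1) in frame 1 and (2.9, 5.6) in frame 2.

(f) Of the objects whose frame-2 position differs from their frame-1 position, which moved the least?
the cyan circle

(moved 0.5)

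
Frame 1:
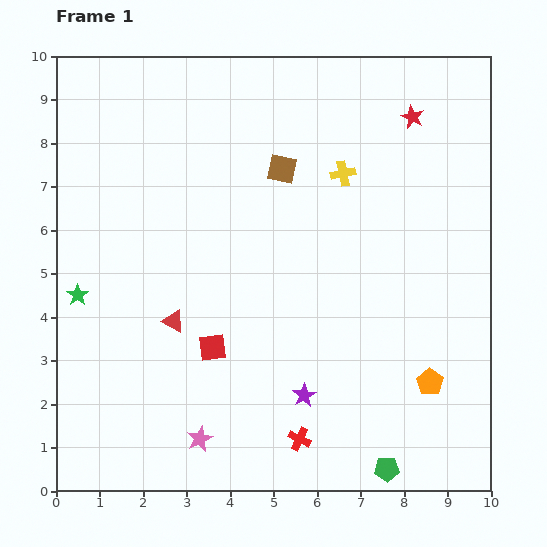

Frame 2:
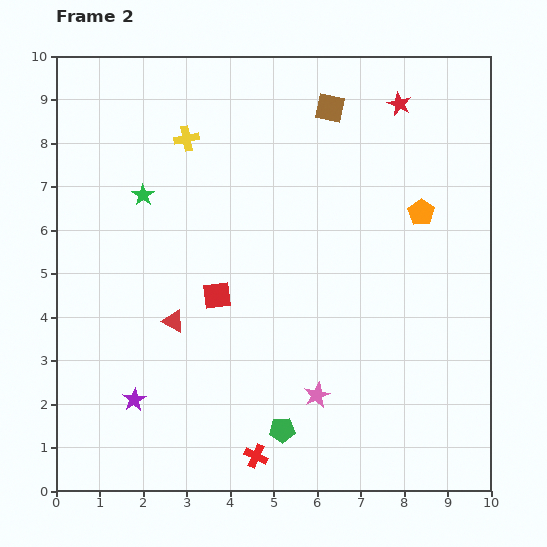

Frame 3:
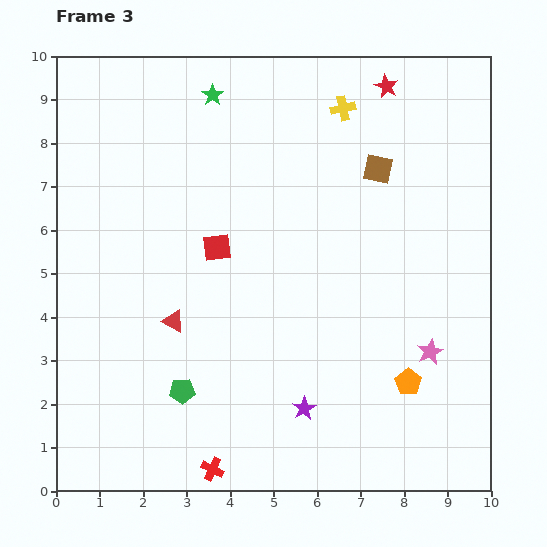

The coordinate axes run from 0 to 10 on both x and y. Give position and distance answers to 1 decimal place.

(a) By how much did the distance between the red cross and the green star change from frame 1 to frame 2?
+0.4

Distance in frame 1: 6.1. Distance in frame 2: 6.5.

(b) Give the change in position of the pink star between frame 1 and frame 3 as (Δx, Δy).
(5.3, 2.0)

The pink star was at (3.3, 1.2) in frame 1 and (8.6, 3.2) in frame 3.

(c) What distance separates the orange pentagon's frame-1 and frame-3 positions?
0.5

The orange pentagon moved from (8.6, 2.5) to (8.1, 2.5), a distance of √(0.5² + 0.0²) ≈ 0.5.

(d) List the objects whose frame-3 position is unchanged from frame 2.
the red triangle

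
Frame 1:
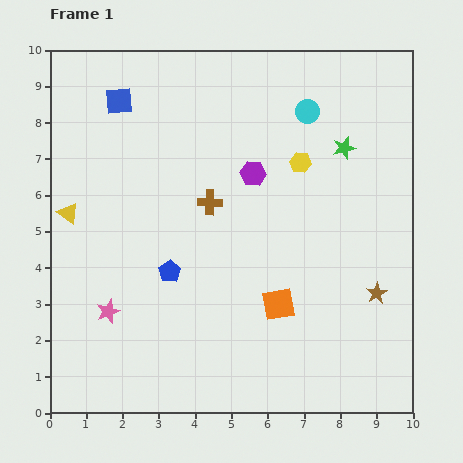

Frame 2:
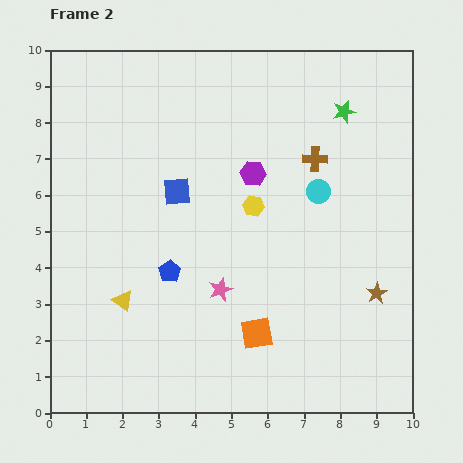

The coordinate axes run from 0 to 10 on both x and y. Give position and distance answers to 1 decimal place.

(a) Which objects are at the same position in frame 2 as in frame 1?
the blue pentagon, the purple hexagon, the brown star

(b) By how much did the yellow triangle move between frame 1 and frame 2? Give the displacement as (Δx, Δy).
(1.5, -2.4)

The yellow triangle was at (0.5, 5.5) in frame 1 and (2.0, 3.1) in frame 2.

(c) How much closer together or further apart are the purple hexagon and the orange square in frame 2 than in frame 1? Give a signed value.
+0.7

Distance in frame 1: 3.7. Distance in frame 2: 4.4.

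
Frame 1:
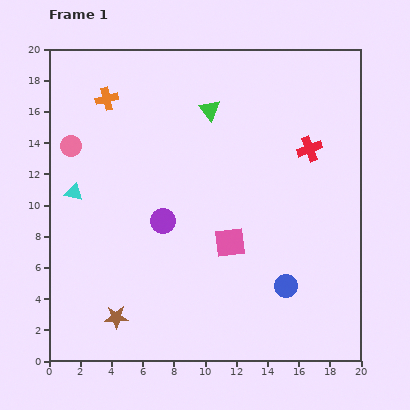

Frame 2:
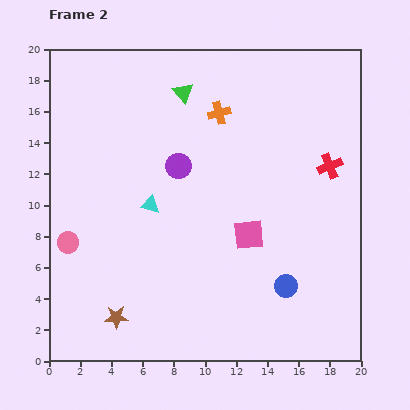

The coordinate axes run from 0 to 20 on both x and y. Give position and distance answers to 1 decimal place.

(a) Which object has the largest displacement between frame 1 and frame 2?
the orange cross

(moved 7.3; next 6.2)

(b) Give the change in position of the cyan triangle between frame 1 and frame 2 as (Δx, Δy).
(4.9, -0.8)

The cyan triangle was at (1.6, 10.8) in frame 1 and (6.5, 10.0) in frame 2.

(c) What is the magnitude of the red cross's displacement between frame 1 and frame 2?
1.7

The red cross moved from (16.7, 13.6) to (18.0, 12.5), a distance of √(1.3² + 1.1²) ≈ 1.7.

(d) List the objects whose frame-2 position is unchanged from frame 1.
the blue circle, the brown star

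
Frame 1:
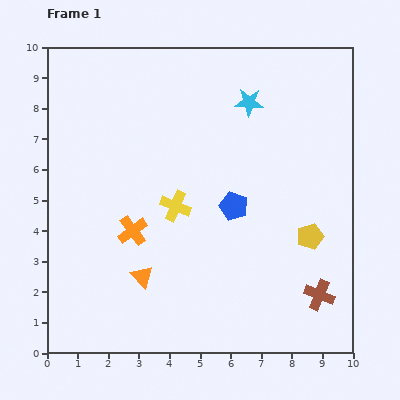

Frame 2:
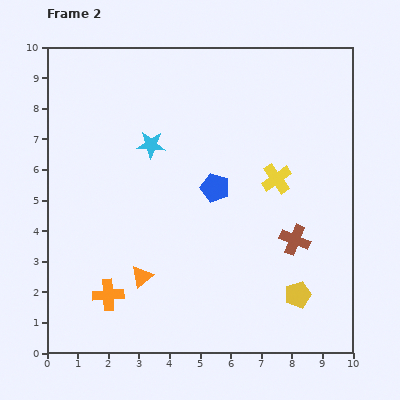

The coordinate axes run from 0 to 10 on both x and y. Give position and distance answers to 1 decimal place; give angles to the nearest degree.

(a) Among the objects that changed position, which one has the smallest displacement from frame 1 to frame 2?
the blue pentagon

(moved 0.8)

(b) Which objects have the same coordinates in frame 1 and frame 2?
the orange triangle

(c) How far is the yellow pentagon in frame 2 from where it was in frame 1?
1.9

The yellow pentagon moved from (8.6, 3.8) to (8.2, 1.9), a distance of √(0.4² + 1.9²) ≈ 1.9.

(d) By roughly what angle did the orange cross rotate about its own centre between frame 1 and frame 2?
32° clockwise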